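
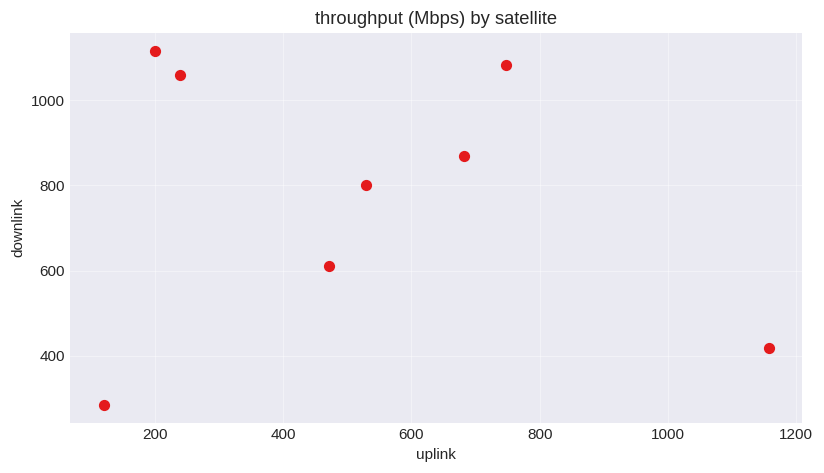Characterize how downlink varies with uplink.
Points are roughly uncorrelated; weak (|r| ≈ 0.2).

no clear correlation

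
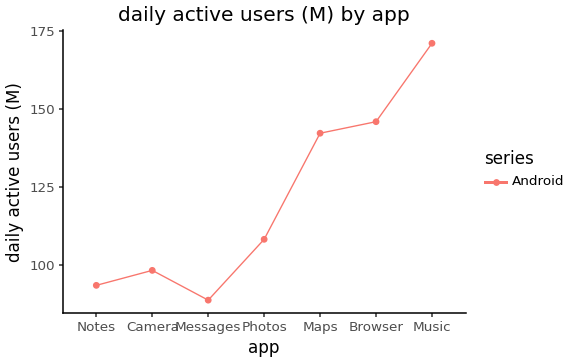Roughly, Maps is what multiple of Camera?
Maps ≈ 140, Camera ≈ 100; 140/100 ≈ 1.4.

≈ 1.4×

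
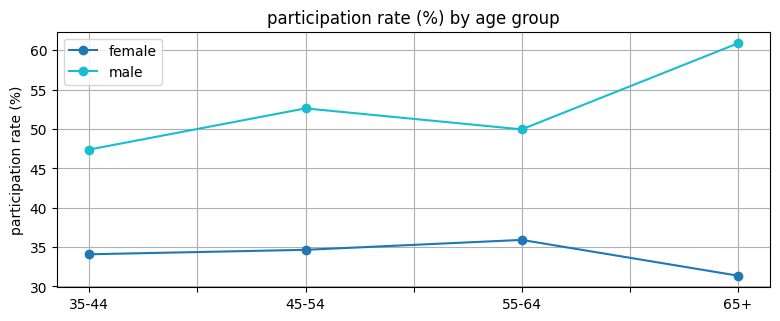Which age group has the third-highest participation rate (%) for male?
55-64

Top 4 for male: 65+ ≈ 60, 45-54 ≈ 55, 55-64 ≈ 50, 35-44 ≈ 45.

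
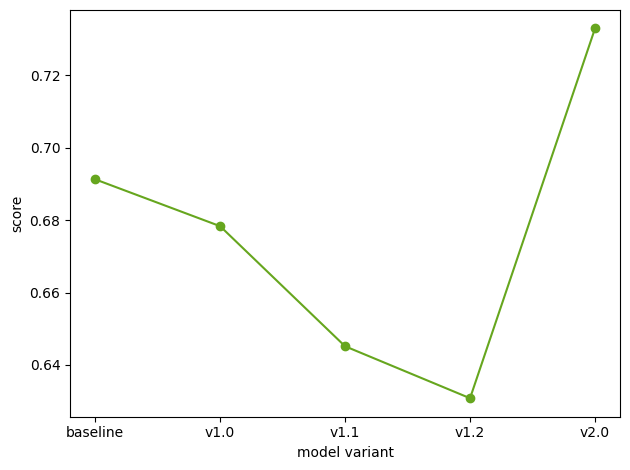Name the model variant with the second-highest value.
baseline

Top 3: v2.0 ≈ 0.73, baseline ≈ 0.69, v1.0 ≈ 0.68.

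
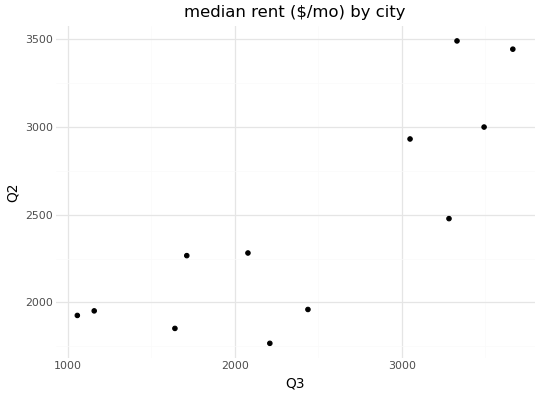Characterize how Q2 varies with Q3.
positive, strong

Points are positively correlated; strong (|r| ≈ 0.8).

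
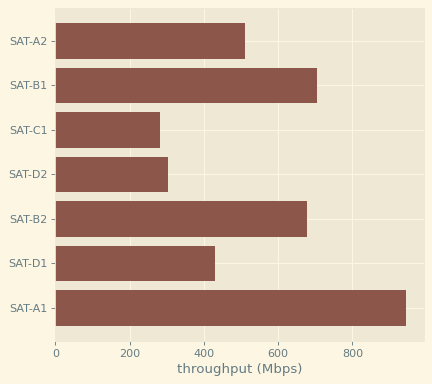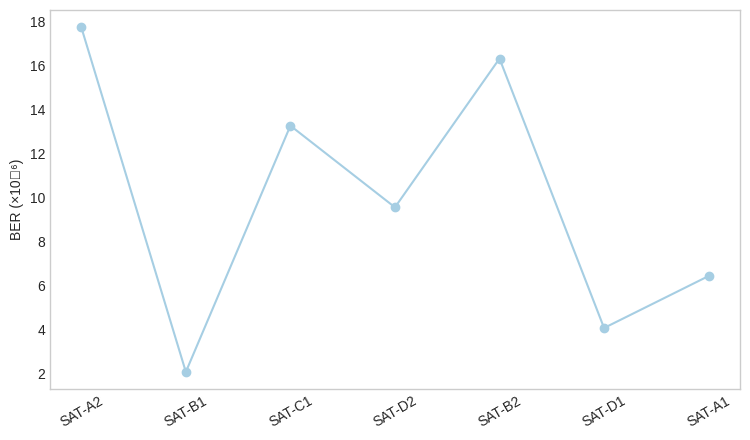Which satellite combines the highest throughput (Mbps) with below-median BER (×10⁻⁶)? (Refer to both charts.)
Chart 2 median BER (×10⁻⁶) ≈ 10; below-median satellites: SAT-B1, SAT-D1, SAT-A1. Among those, SAT-A1 has the highest throughput (Mbps) (≈ 900).

SAT-A1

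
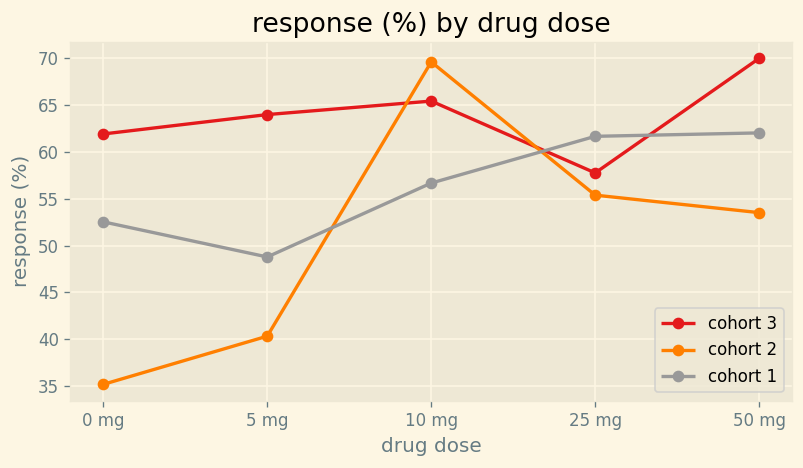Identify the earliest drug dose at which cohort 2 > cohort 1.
10 mg

5 mg: cohort 2 ≈ 40 vs cohort 1 ≈ 50 (not yet); 10 mg: cohort 2 ≈ 70 vs cohort 1 ≈ 55 (first crossover).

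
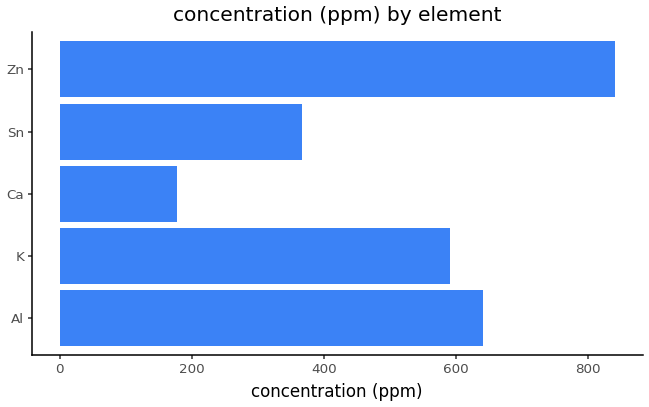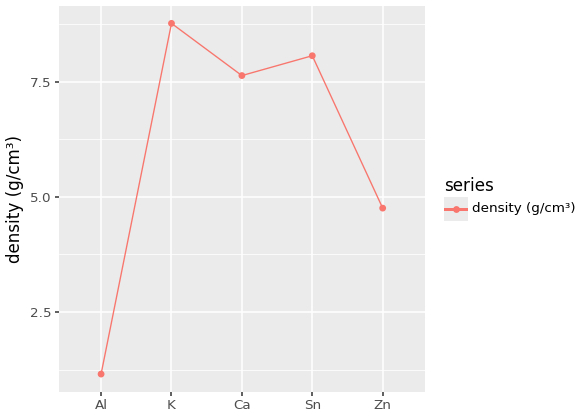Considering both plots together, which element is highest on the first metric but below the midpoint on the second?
Zn

Chart 2 median density (g/cm³) ≈ 8; below-median elements: Al, Zn. Among those, Zn has the highest concentration (ppm) (≈ 800).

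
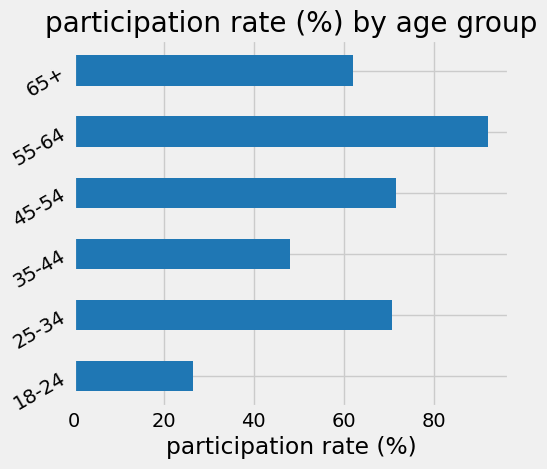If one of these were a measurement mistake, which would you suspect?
18-24

18-24 ≈ 30; the rest sit between ≈ 50 and ≈ 90.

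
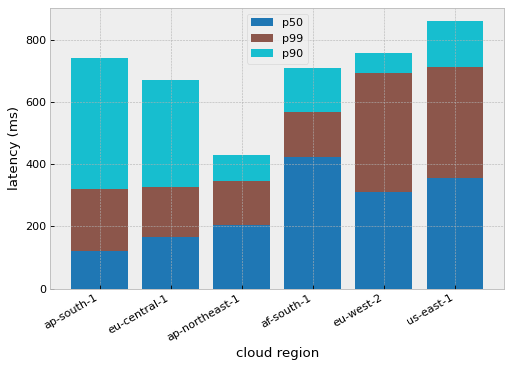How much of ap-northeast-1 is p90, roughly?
p90 top ≈ 400, bottom ≈ 300; segment ≈ 100.

≈ 100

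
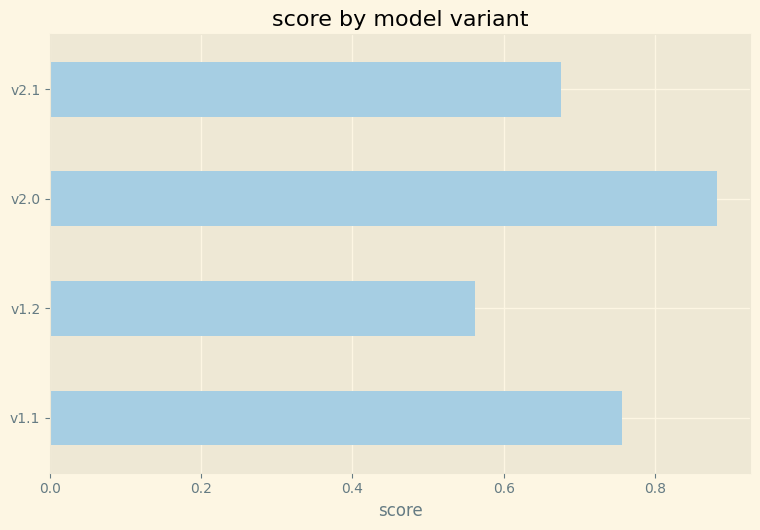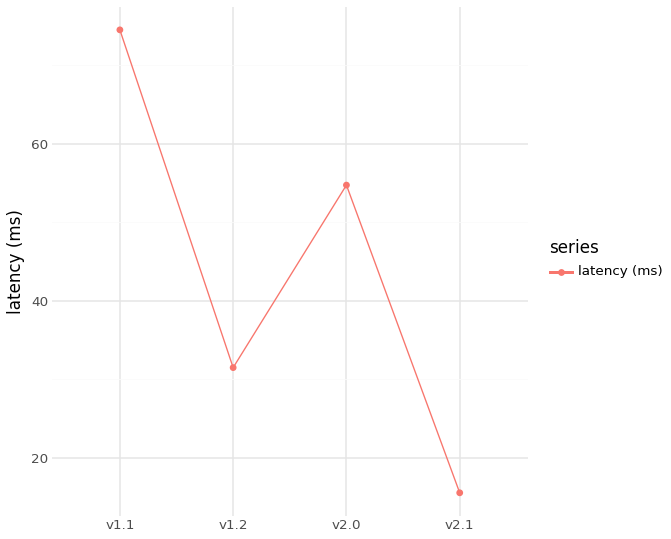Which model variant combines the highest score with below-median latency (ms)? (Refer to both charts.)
v2.1

Chart 2 median latency (ms) ≈ 40; below-median model variants: v1.2, v2.1. Among those, v2.1 has the highest score (≈ 0.7).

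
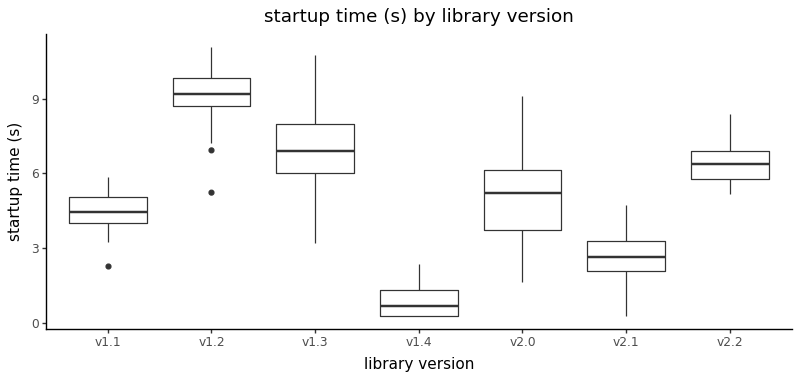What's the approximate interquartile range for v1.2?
≈ 1

Q3 ≈ 10, Q1 ≈ 9; IQR ≈ 1.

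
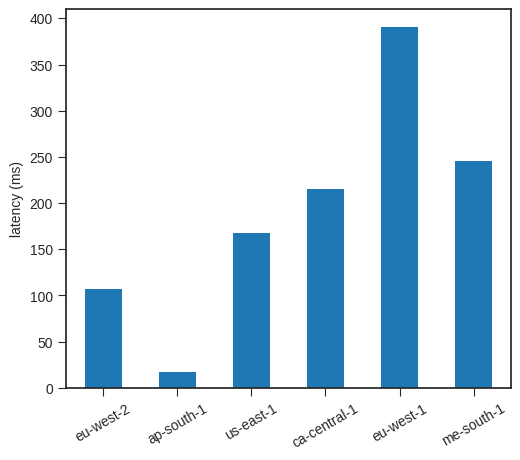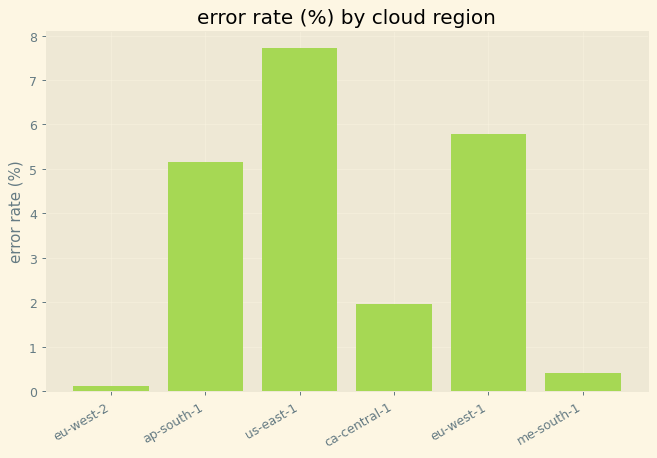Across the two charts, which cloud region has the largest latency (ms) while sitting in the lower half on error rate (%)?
me-south-1

Chart 2 median error rate (%) ≈ 4; below-median cloud regions: eu-west-2, ca-central-1, me-south-1. Among those, me-south-1 has the highest latency (ms) (≈ 250).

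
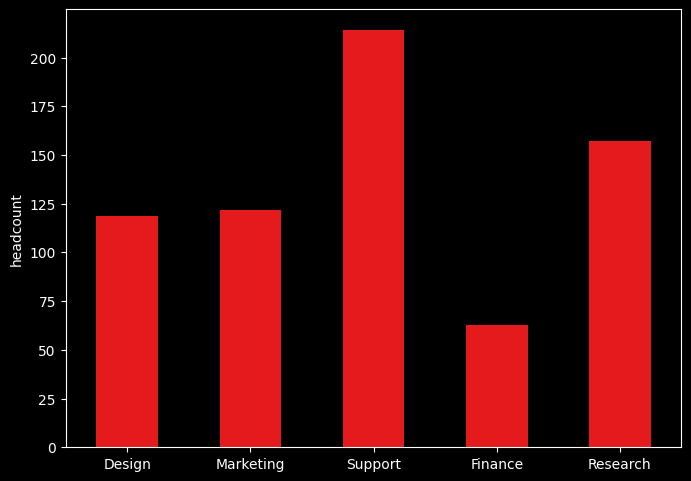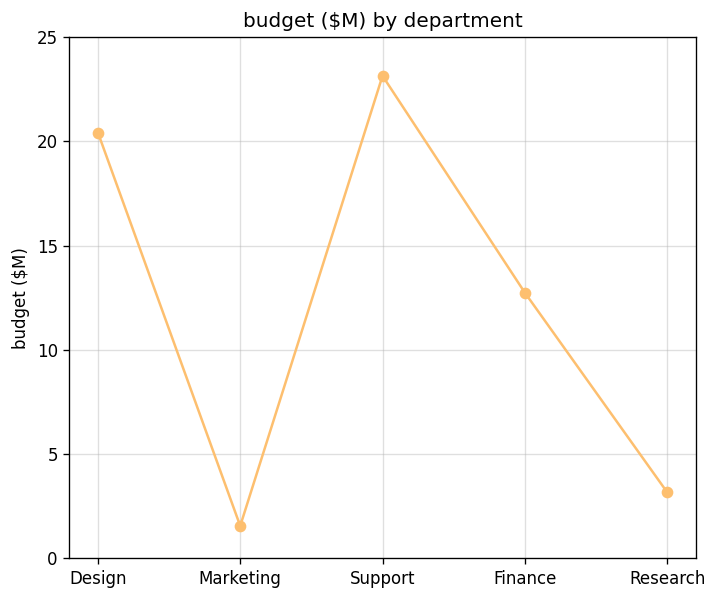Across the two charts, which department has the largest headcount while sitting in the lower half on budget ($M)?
Chart 2 median budget ($M) ≈ 15; below-median departments: Marketing, Research. Among those, Research has the highest headcount (≈ 160).

Research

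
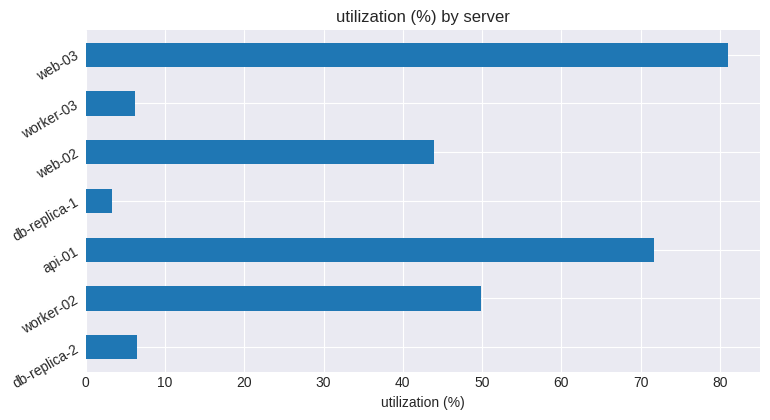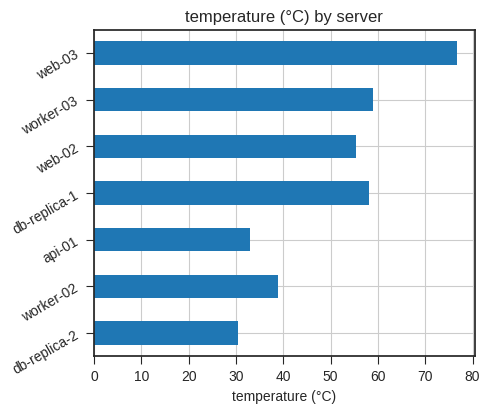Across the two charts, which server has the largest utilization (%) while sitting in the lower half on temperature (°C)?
Chart 2 median temperature (°C) ≈ 60; below-median servers: db-replica-2, worker-02, api-01. Among those, api-01 has the highest utilization (%) (≈ 70).

api-01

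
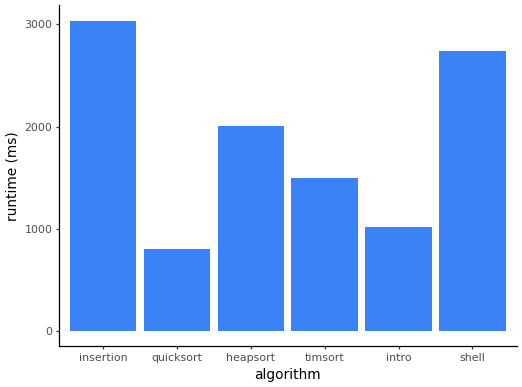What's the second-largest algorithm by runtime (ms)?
shell

Top 3: insertion ≈ 3000, shell ≈ 2500, heapsort ≈ 2000.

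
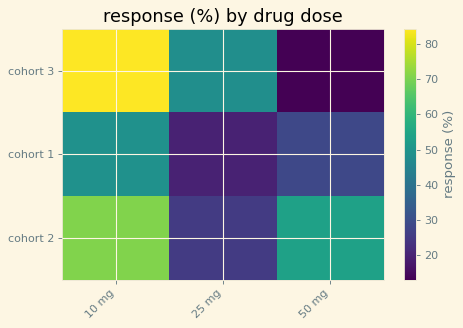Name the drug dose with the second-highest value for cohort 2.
50 mg

Top 3 for cohort 2: 10 mg ≈ 70, 50 mg ≈ 50, 25 mg ≈ 30.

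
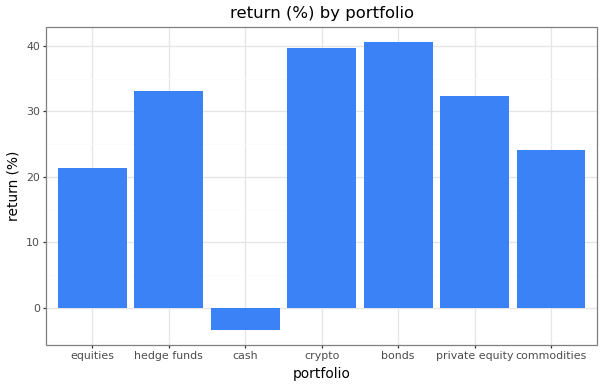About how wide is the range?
Max bonds ≈ 40, min cash ≈ -5; range ≈ 45.

≈ 45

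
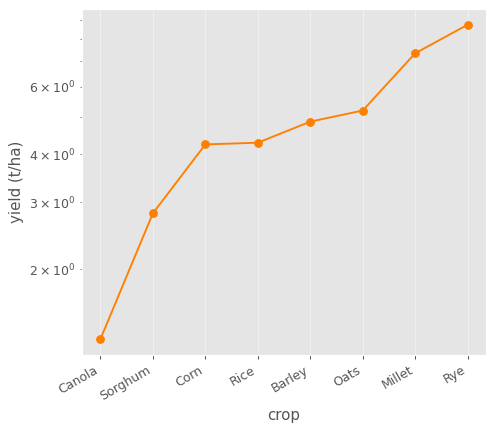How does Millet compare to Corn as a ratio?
≈ 1.75×

Millet ≈ 7, Corn ≈ 4; 7/4 ≈ 1.75.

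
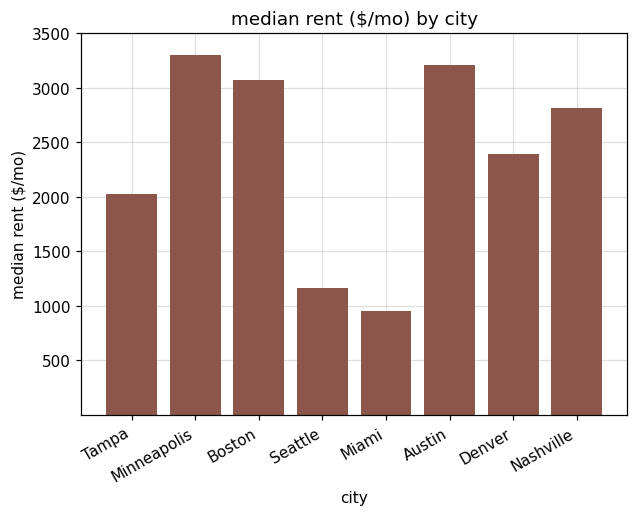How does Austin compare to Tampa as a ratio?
≈ 1.5×

Austin ≈ 3000, Tampa ≈ 2000; 3000/2000 ≈ 1.5.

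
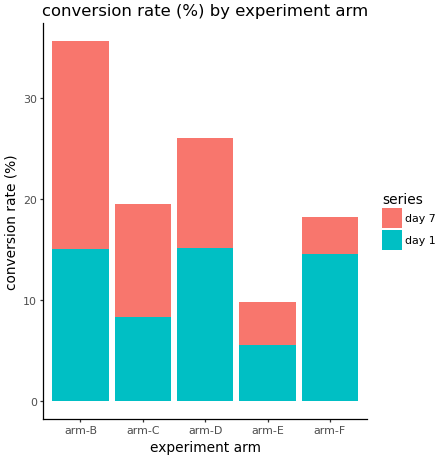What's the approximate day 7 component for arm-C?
day 7 top ≈ 20, bottom ≈ 10; segment ≈ 10.

≈ 10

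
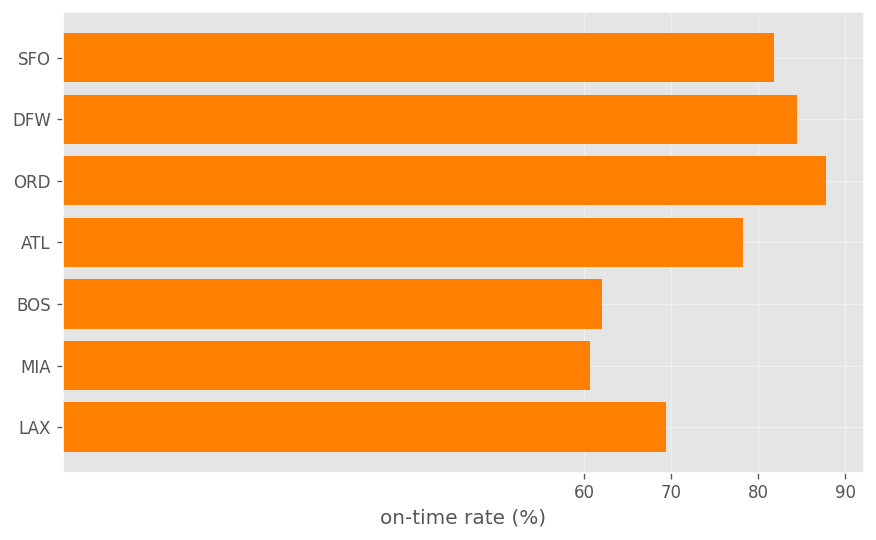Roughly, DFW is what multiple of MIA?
DFW ≈ 80, MIA ≈ 60; 80/60 ≈ 1.33.

≈ 1.33×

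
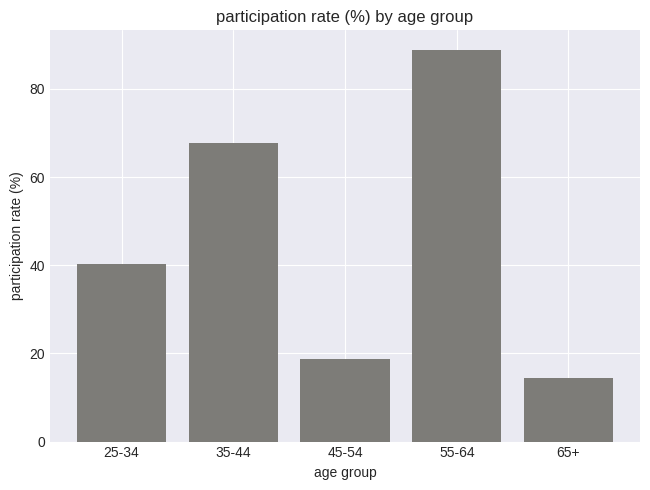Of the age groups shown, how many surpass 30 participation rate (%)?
Above 30: 25-34, 35-44, 55-64.

3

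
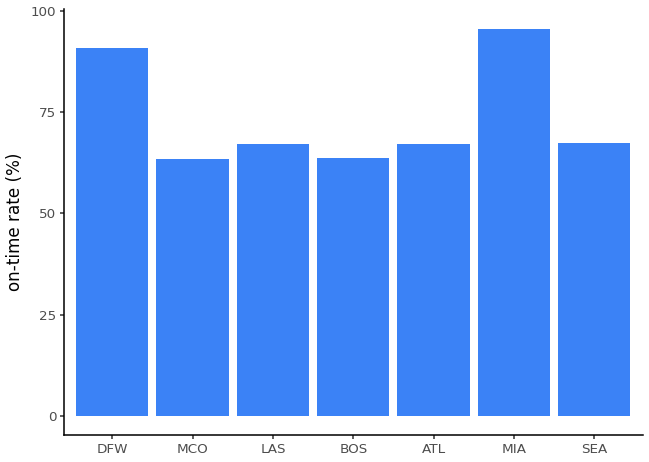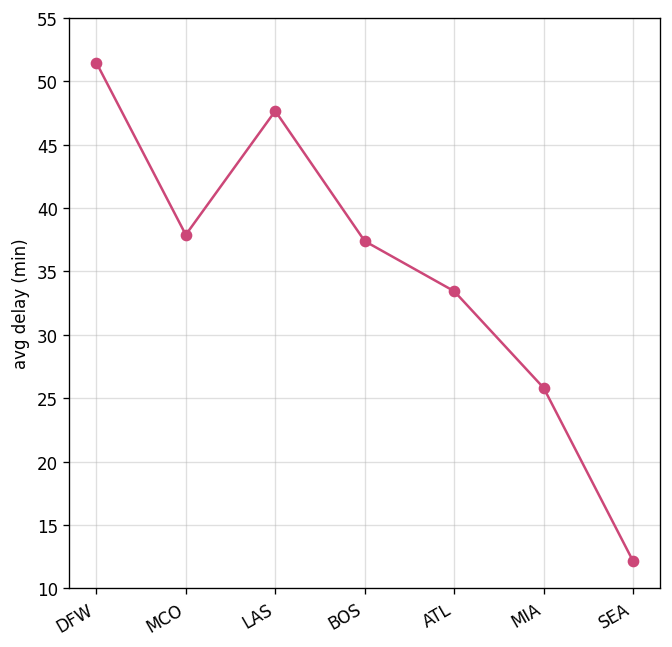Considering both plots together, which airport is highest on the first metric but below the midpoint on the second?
Chart 2 median avg delay (min) ≈ 35; below-median airports: ATL, MIA, SEA. Among those, MIA has the highest on-time rate (%) (≈ 100).

MIA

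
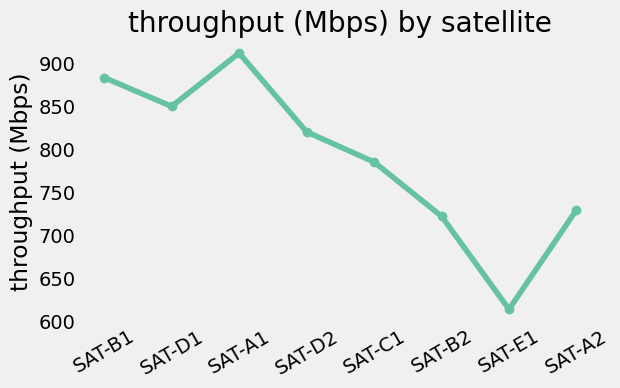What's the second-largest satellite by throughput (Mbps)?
SAT-B1

Top 3: SAT-A1 ≈ 900, SAT-B1 ≈ 875, SAT-D1 ≈ 850.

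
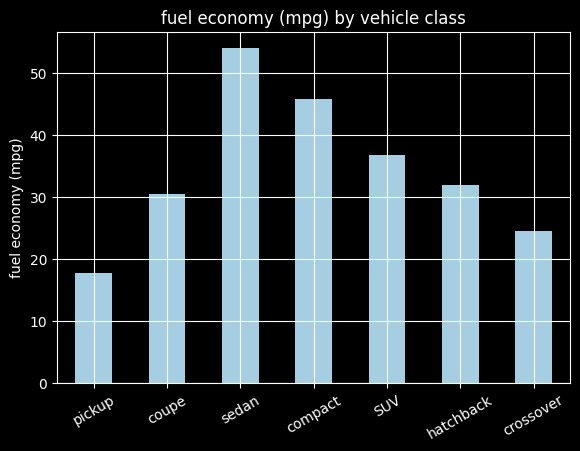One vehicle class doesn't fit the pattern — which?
sedan

sedan ≈ 55; the rest sit between ≈ 20 and ≈ 45.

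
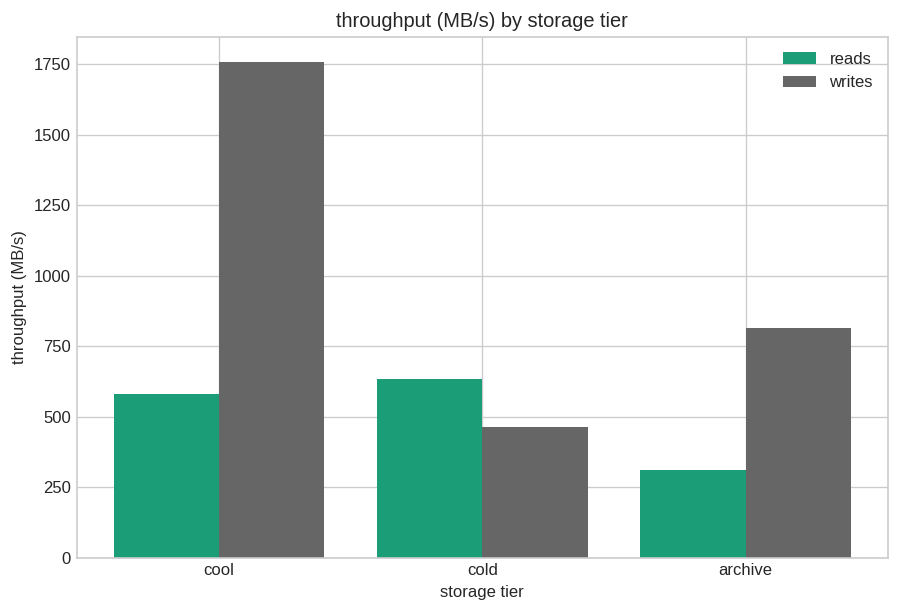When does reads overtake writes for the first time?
cold

cool: reads ≈ 600 vs writes ≈ 1800 (not yet); cold: reads ≈ 600 vs writes ≈ 400 (first crossover).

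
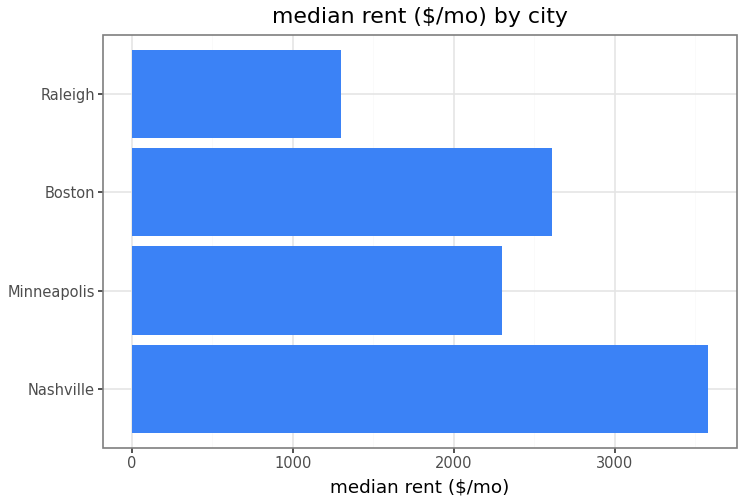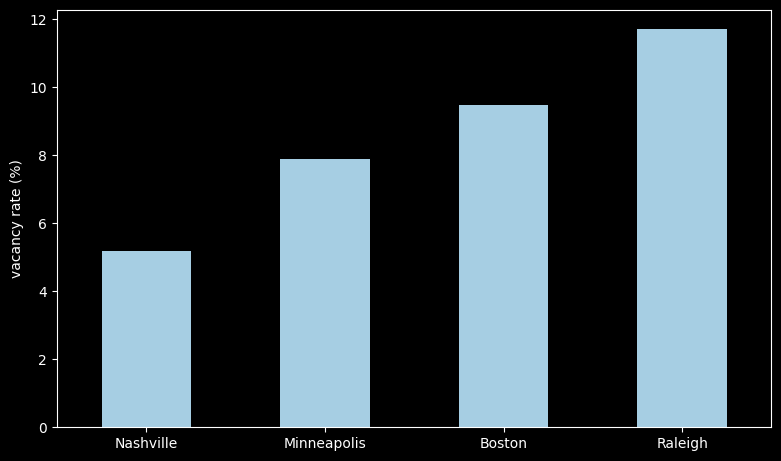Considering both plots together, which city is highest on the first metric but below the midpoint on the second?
Chart 2 median vacancy rate (%) ≈ 8; below-median cities: Nashville, Minneapolis. Among those, Nashville has the highest median rent ($/mo) (≈ 3500).

Nashville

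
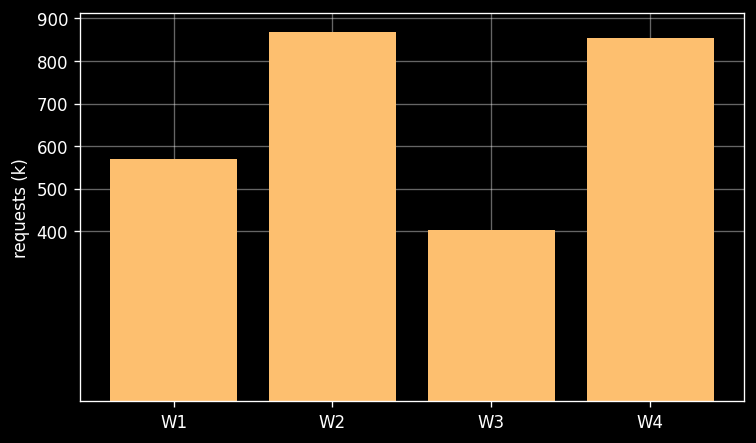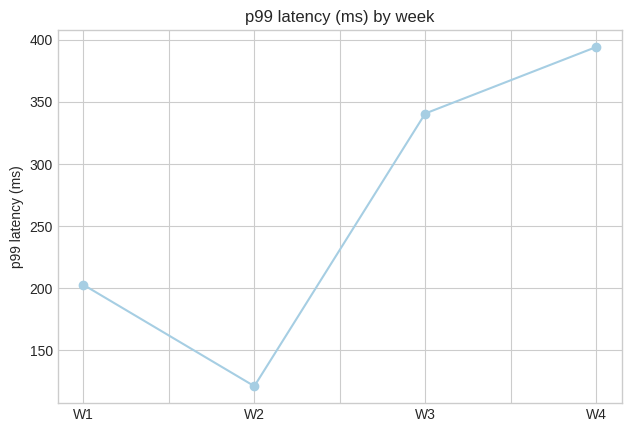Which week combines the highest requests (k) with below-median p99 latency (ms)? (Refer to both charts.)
Chart 2 median p99 latency (ms) ≈ 250; below-median weeks: W1, W2. Among those, W2 has the highest requests (k) (≈ 900).

W2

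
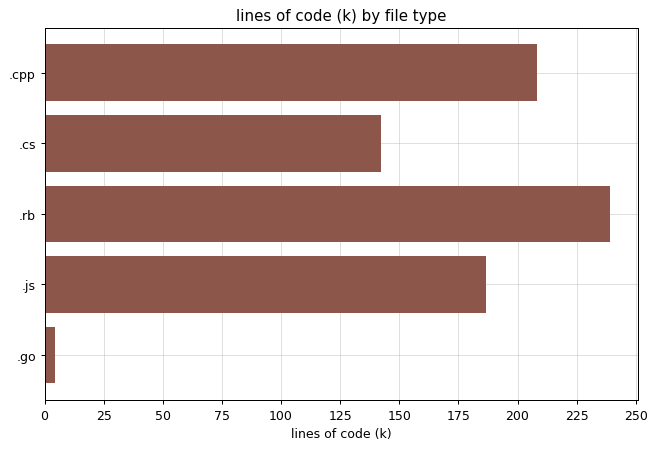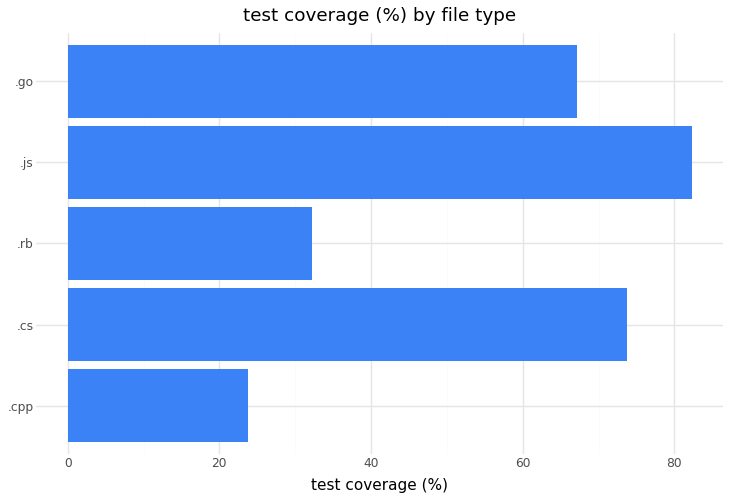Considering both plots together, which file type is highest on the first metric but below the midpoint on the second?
Chart 2 median test coverage (%) ≈ 70; below-median file types: .cpp, .rb. Among those, .rb has the highest lines of code (k) (≈ 250).

.rb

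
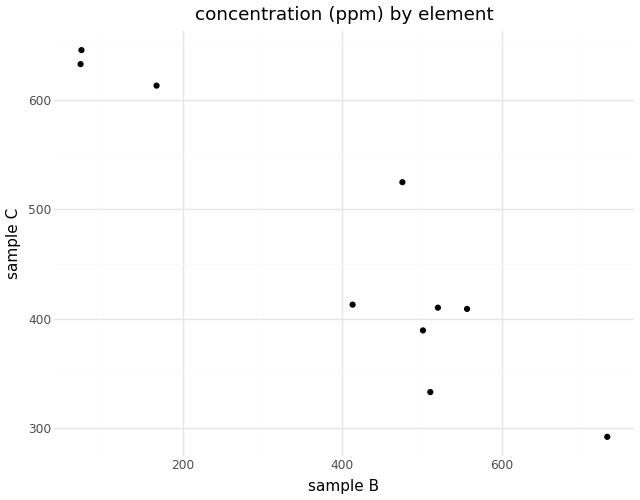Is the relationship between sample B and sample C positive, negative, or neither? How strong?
Points are negatively correlated; strong (|r| ≈ 0.9).

negative, strong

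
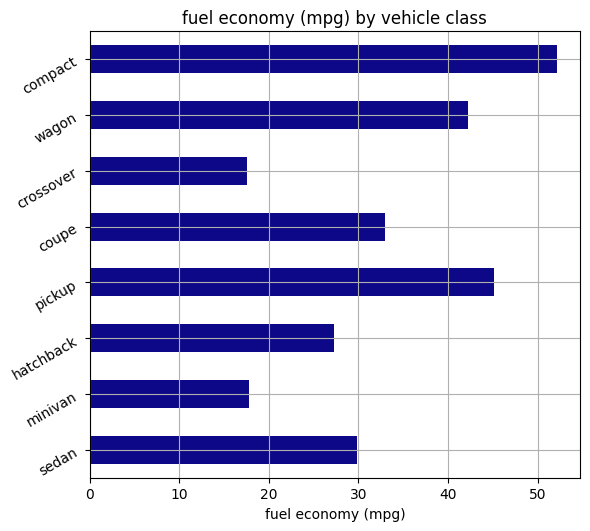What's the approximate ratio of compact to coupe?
≈ 1.43×

compact ≈ 50, coupe ≈ 35; 50/35 ≈ 1.43.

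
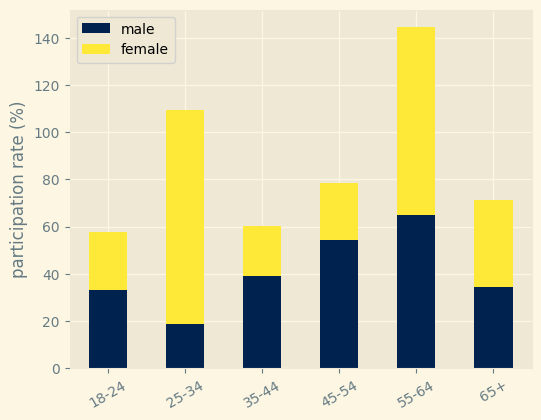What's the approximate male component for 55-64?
male top ≈ 60, bottom ≈ 0; segment ≈ 60.

≈ 60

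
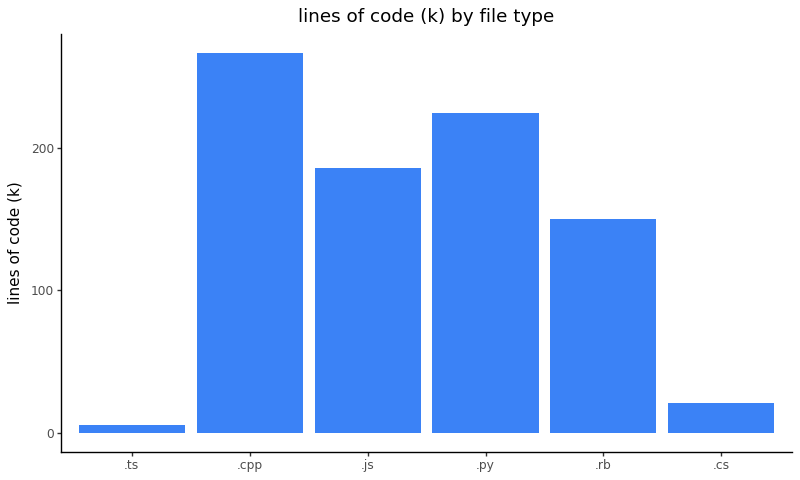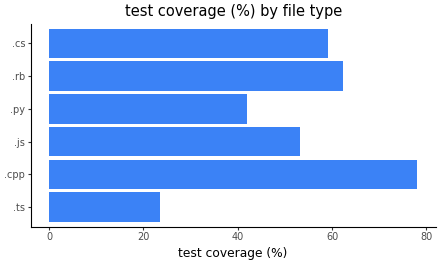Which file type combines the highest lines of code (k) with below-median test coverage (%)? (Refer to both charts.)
Chart 2 median test coverage (%) ≈ 60; below-median file types: .ts, .js, .py. Among those, .py has the highest lines of code (k) (≈ 225).

.py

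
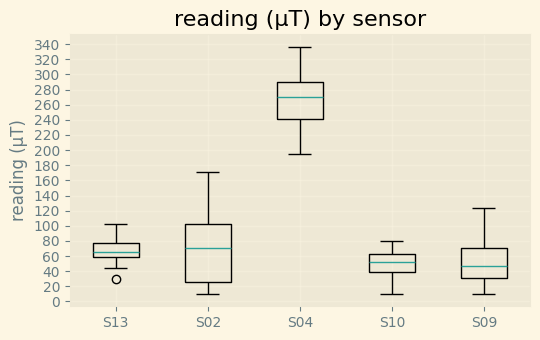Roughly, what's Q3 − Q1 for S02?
≈ 80

Q3 ≈ 100, Q1 ≈ 20; IQR ≈ 80.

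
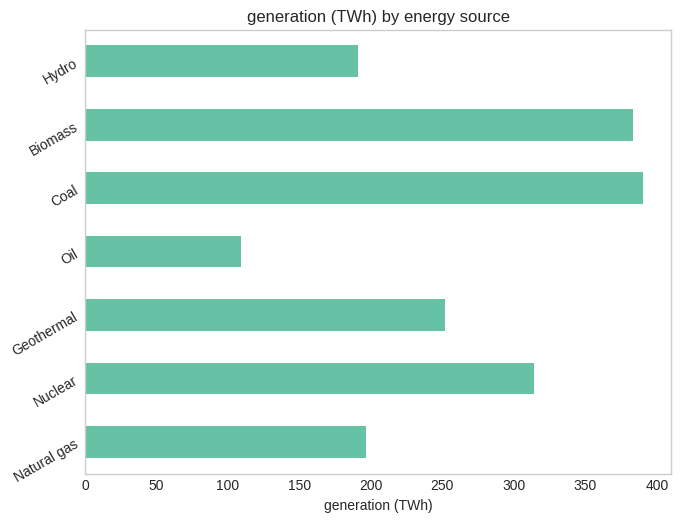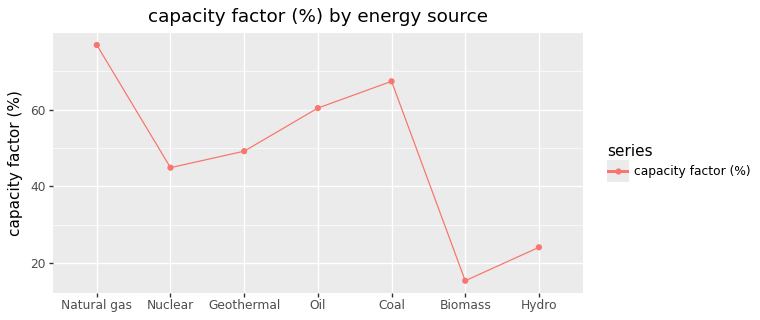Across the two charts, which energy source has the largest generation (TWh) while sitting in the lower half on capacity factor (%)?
Chart 2 median capacity factor (%) ≈ 50; below-median energy sources: Nuclear, Biomass, Hydro. Among those, Biomass has the highest generation (TWh) (≈ 400).

Biomass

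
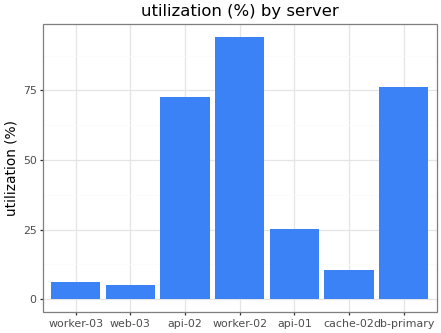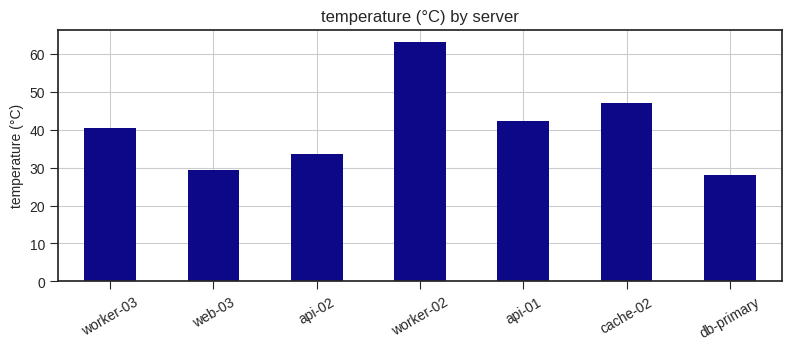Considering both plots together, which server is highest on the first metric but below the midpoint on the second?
db-primary

Chart 2 median temperature (°C) ≈ 40; below-median servers: web-03, api-02, db-primary. Among those, db-primary has the highest utilization (%) (≈ 80).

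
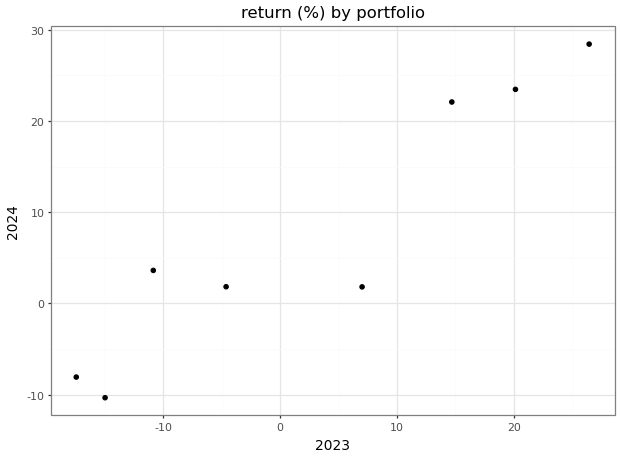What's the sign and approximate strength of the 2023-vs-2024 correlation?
Points are positively correlated; strong (|r| ≈ 0.9).

positive, strong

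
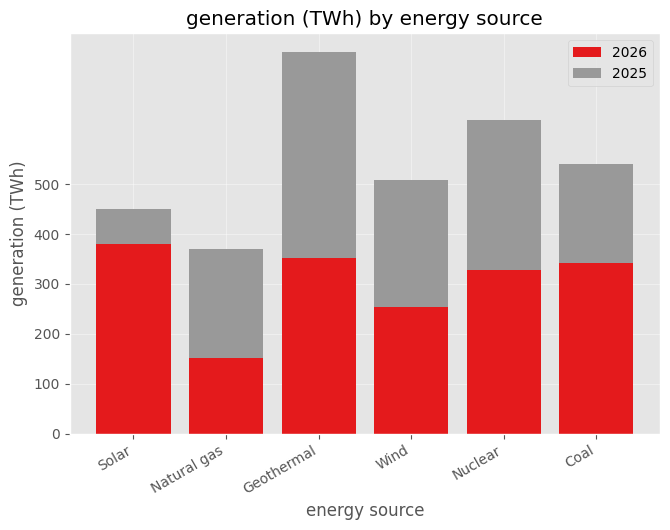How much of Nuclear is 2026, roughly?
2026 top ≈ 300, bottom ≈ 0; segment ≈ 300.

≈ 300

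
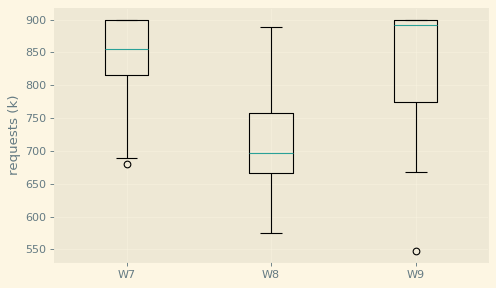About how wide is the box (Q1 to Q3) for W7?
≈ 80

Q3 ≈ 900, Q1 ≈ 820; IQR ≈ 80.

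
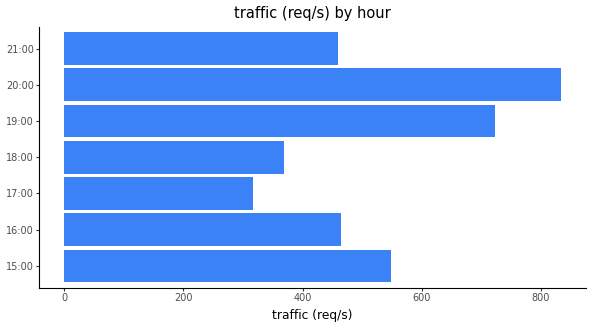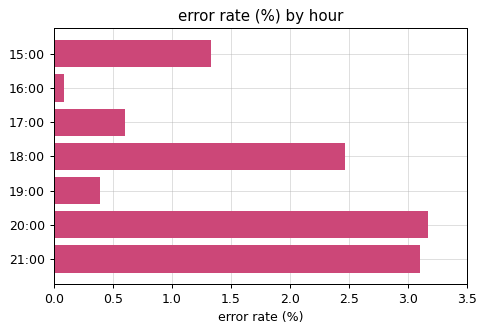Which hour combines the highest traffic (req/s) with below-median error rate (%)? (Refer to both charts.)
Chart 2 median error rate (%) ≈ 1.5; below-median hours: 16:00, 17:00, 19:00. Among those, 19:00 has the highest traffic (req/s) (≈ 700).

19:00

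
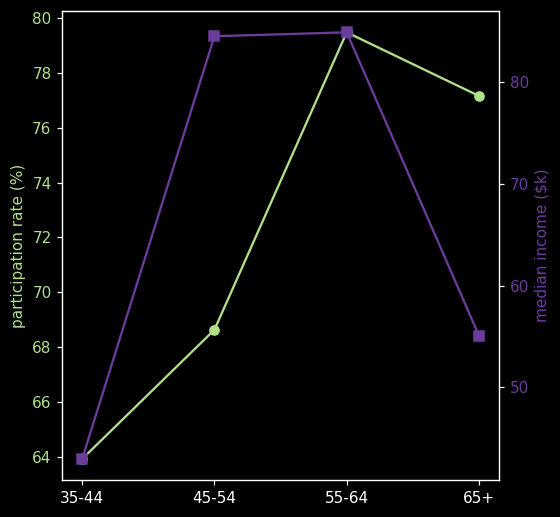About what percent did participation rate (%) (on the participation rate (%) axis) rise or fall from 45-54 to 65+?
≈ +14.7%

45-54 ≈ 68, 65+ ≈ 78; (78 − 68) / 68 ≈ +14.7%.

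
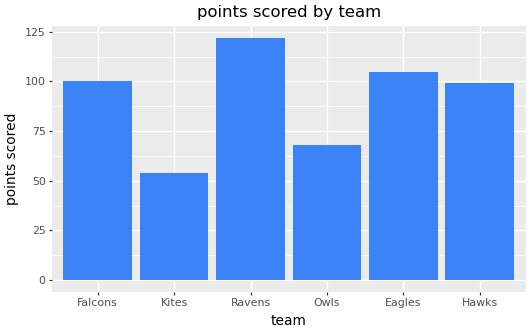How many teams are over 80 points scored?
4

Above 80: Falcons, Ravens, Eagles, Hawks.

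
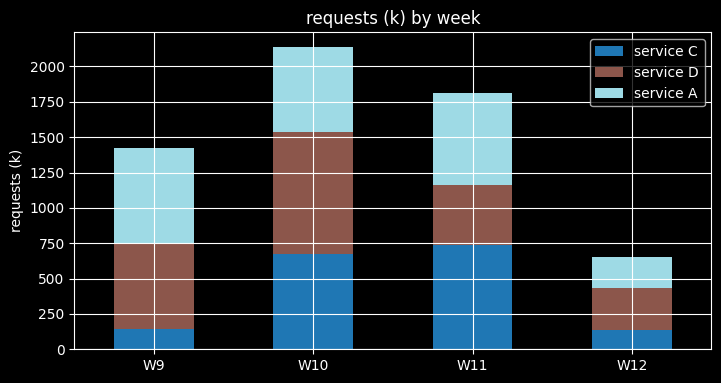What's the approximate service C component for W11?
service C top ≈ 800, bottom ≈ 0; segment ≈ 800.

≈ 800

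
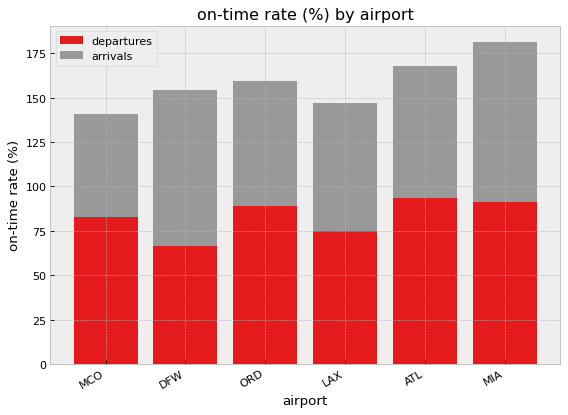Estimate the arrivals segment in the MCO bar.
arrivals top ≈ 140, bottom ≈ 80; segment ≈ 60.

≈ 60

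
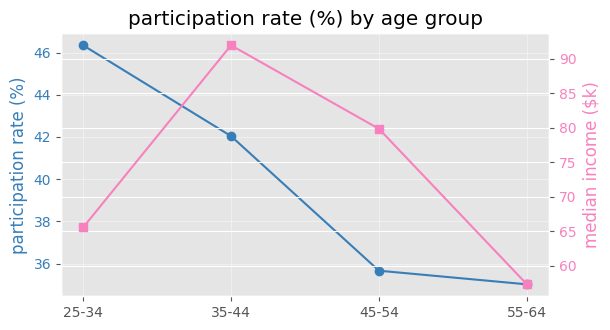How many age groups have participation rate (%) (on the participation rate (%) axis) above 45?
1

Above 45: 25-34.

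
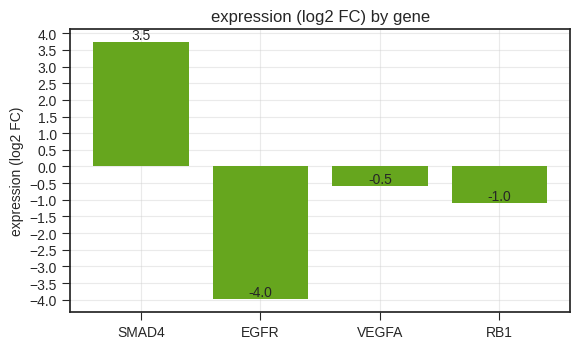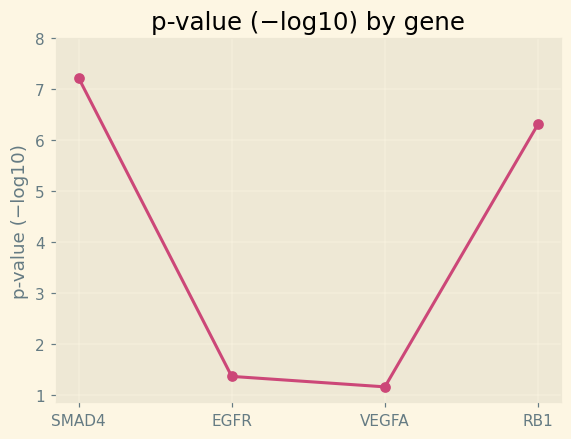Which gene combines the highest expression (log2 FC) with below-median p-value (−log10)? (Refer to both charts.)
VEGFA

Chart 2 median p-value (−log10) ≈ 4; below-median genes: EGFR, VEGFA. Among those, VEGFA has the highest expression (log2 FC) (≈ -0.5).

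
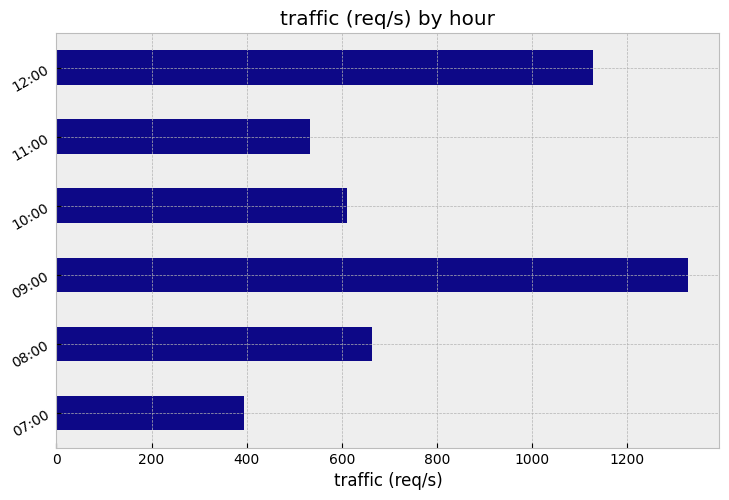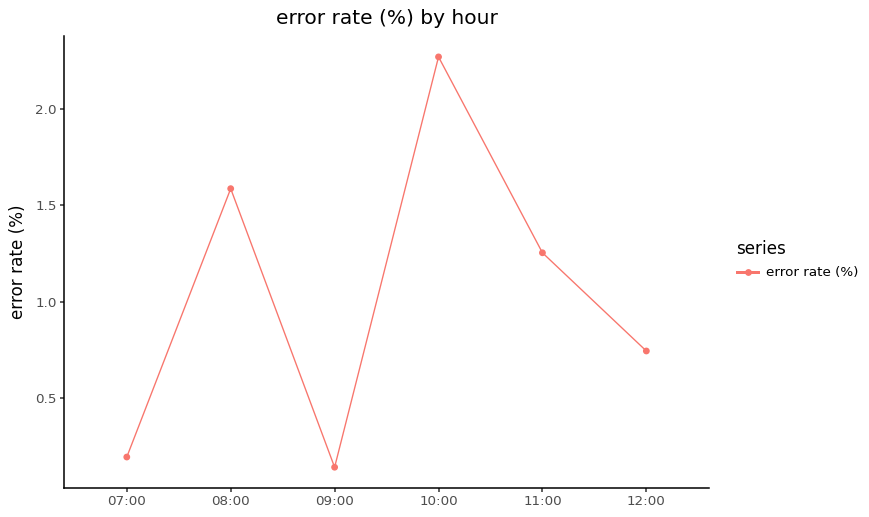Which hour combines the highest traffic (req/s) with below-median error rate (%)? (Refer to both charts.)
09:00

Chart 2 median error rate (%) ≈ 1; below-median hours: 07:00, 09:00, 12:00. Among those, 09:00 has the highest traffic (req/s) (≈ 1400).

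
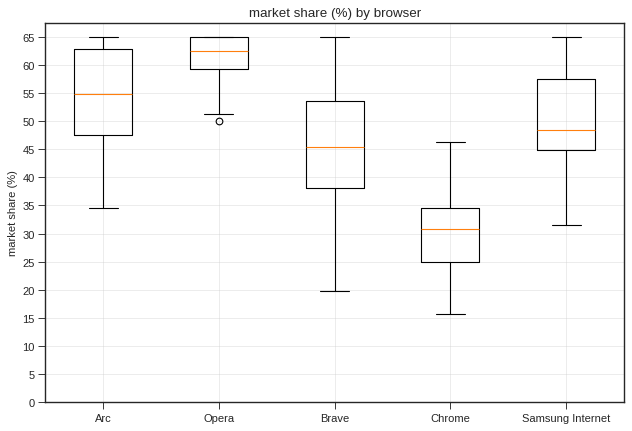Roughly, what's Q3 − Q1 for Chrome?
Q3 ≈ 35, Q1 ≈ 25; IQR ≈ 10.

≈ 10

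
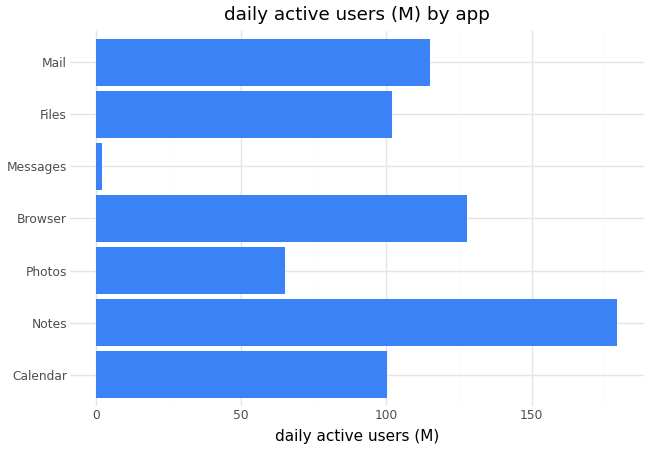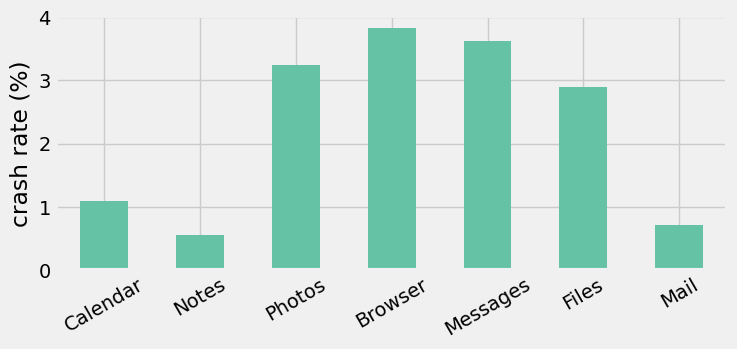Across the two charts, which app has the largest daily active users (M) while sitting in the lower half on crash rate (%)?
Notes

Chart 2 median crash rate (%) ≈ 3; below-median apps: Calendar, Notes, Mail. Among those, Notes has the highest daily active users (M) (≈ 180).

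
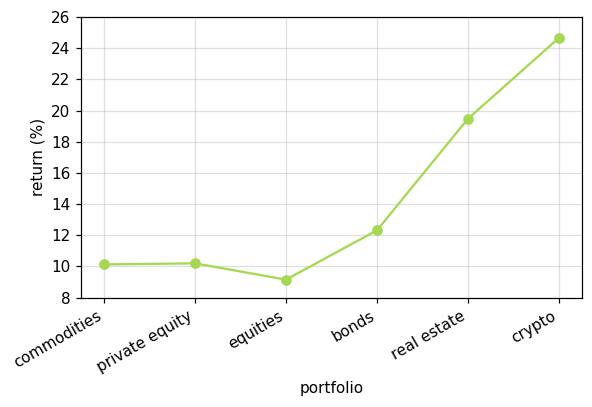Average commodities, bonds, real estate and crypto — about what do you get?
≈ 16

(10 + 12 + 20 + 24) / 4 ≈ 16.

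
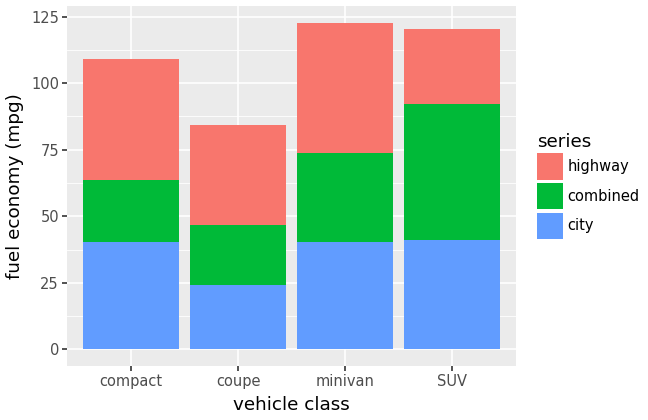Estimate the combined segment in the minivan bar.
≈ 40

combined top ≈ 80, bottom ≈ 40; segment ≈ 40.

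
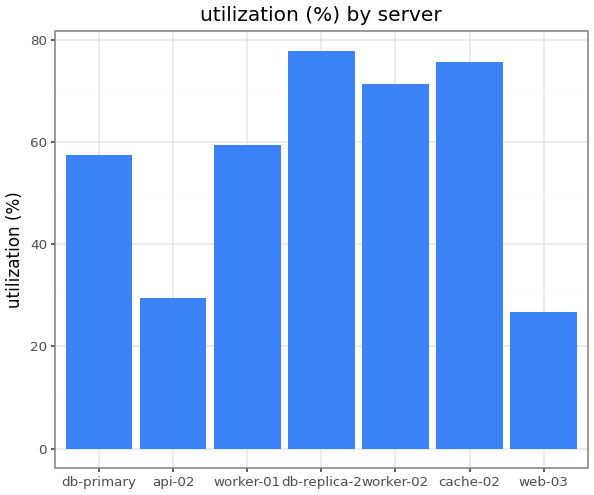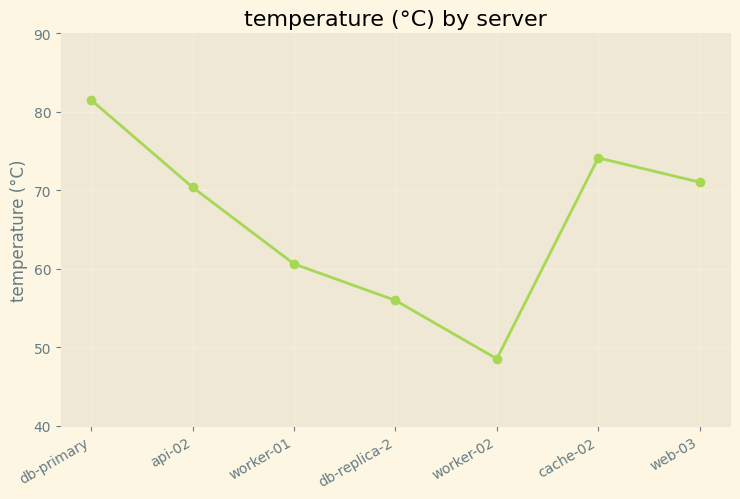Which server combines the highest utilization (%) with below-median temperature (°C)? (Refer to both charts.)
db-replica-2

Chart 2 median temperature (°C) ≈ 70; below-median servers: worker-01, db-replica-2, worker-02. Among those, db-replica-2 has the highest utilization (%) (≈ 80).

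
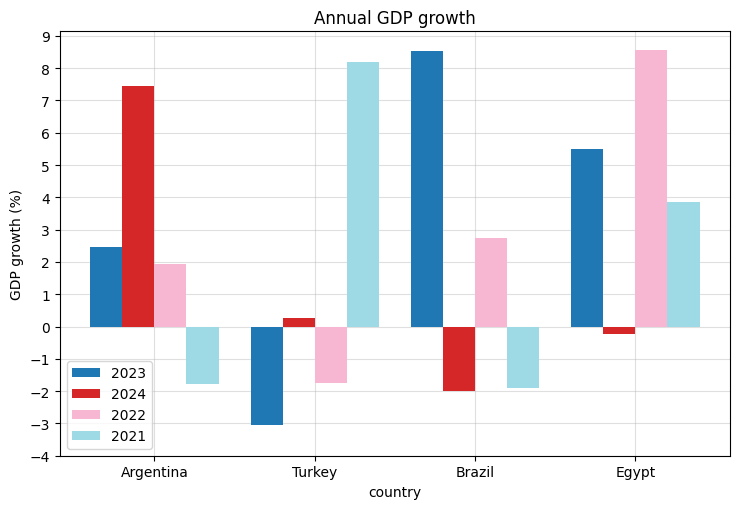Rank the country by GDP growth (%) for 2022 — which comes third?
Argentina

Top 4 for 2022: Egypt ≈ 9, Brazil ≈ 3, Argentina ≈ 2, Turkey ≈ -2.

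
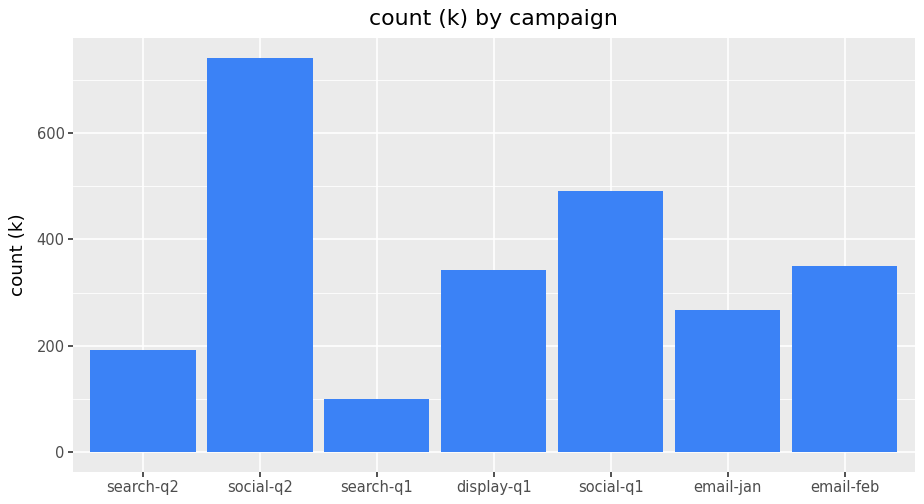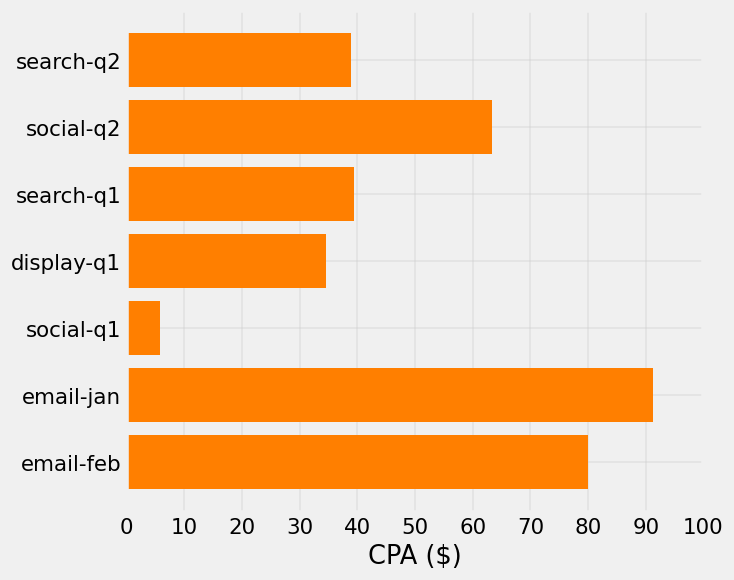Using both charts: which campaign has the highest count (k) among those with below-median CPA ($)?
Chart 2 median CPA ($) ≈ 40; below-median campaigns: search-q2, display-q1, social-q1. Among those, social-q1 has the highest count (k) (≈ 500).

social-q1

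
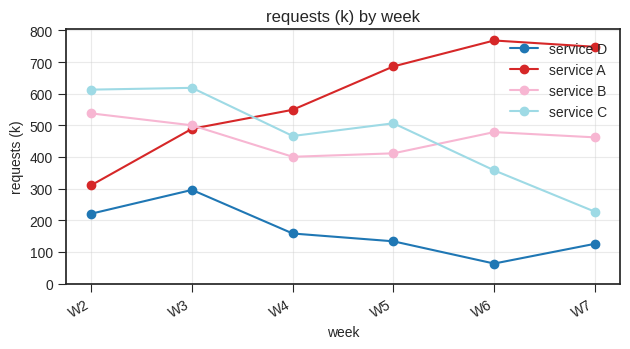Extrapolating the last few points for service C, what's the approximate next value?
≈ 50

Last three: 500, 400, 200 → slope ≈ -150/step → next ≈ 50.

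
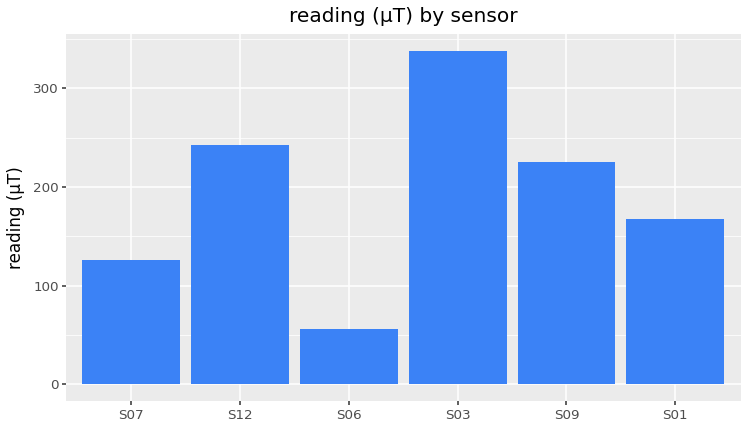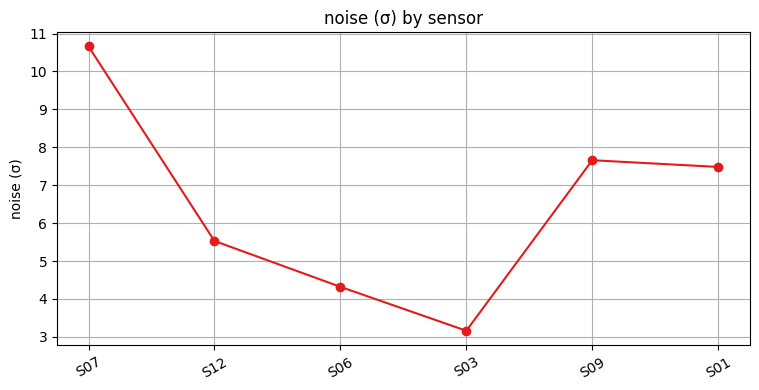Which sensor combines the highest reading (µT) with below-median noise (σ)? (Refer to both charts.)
S03

Chart 2 median noise (σ) ≈ 7; below-median sensors: S12, S06, S03. Among those, S03 has the highest reading (µT) (≈ 350).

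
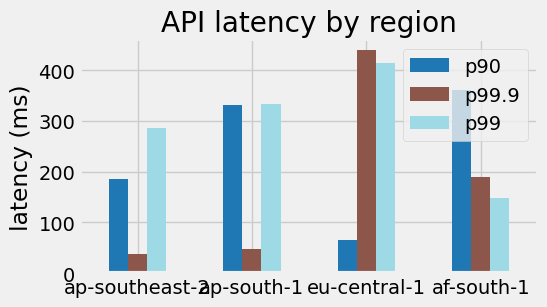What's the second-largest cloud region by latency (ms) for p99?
Top 3 for p99: eu-central-1 ≈ 400, ap-south-1 ≈ 350, ap-southeast-2 ≈ 300.

ap-south-1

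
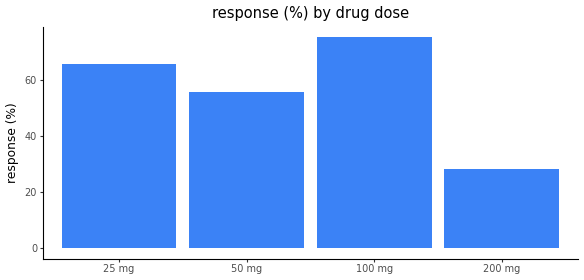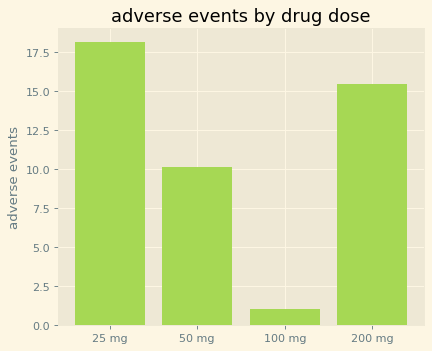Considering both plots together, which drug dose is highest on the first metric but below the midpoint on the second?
100 mg

Chart 2 median adverse events ≈ 12; below-median drug doses: 50 mg, 100 mg. Among those, 100 mg has the highest response (%) (≈ 80).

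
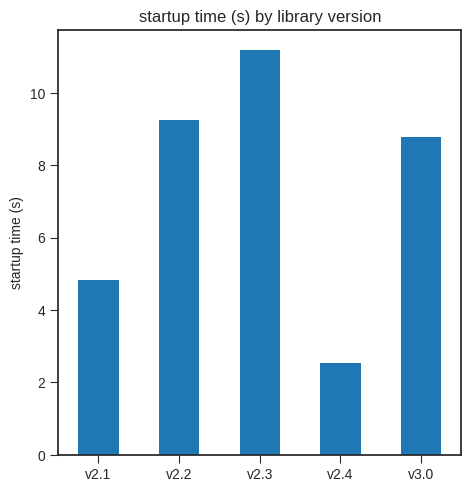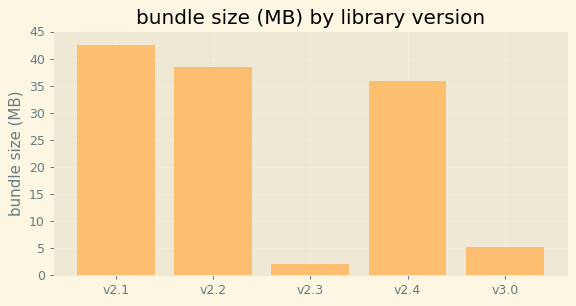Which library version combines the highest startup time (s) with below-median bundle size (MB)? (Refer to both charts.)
v2.3

Chart 2 median bundle size (MB) ≈ 35; below-median library versions: v2.3, v3.0. Among those, v2.3 has the highest startup time (s) (≈ 12).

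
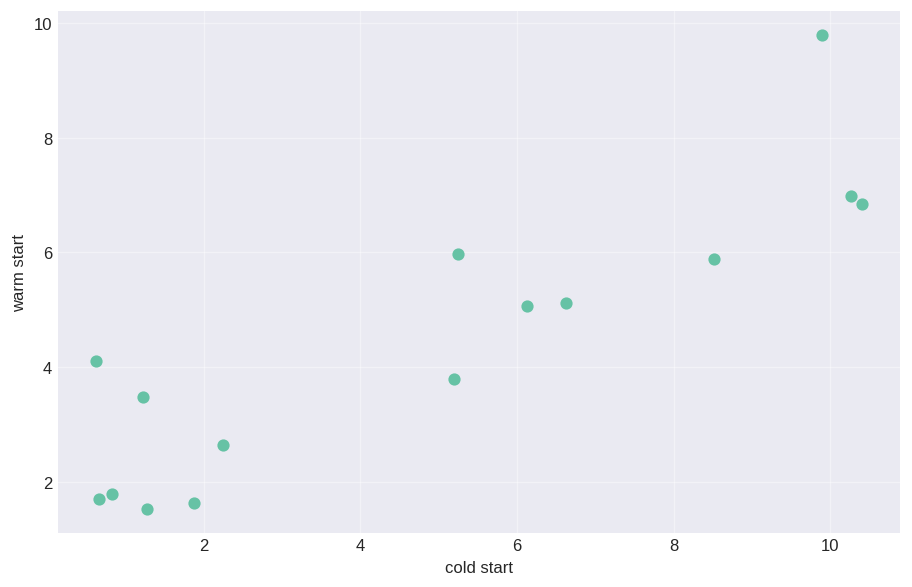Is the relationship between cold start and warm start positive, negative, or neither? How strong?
Points are positively correlated; strong (|r| ≈ 0.9).

positive, strong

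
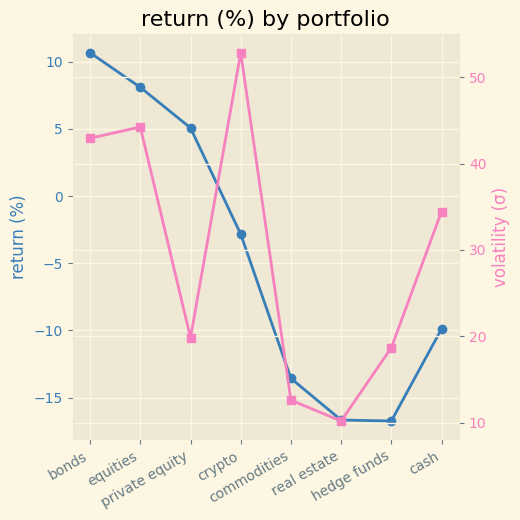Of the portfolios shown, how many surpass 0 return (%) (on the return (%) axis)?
Above 0: bonds, equities, private equity.

3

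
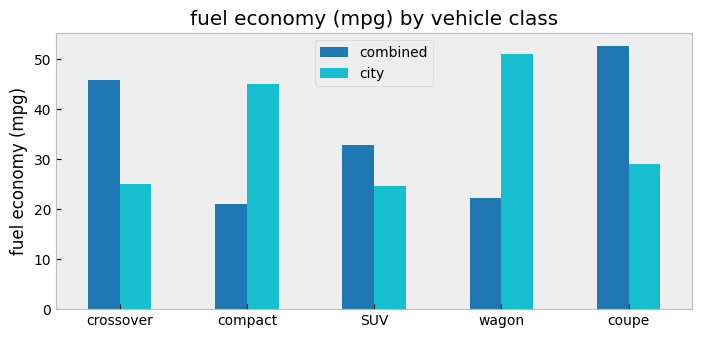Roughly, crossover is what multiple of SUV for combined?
≈ 1.29×

crossover ≈ 45, SUV ≈ 35; 45/35 ≈ 1.29.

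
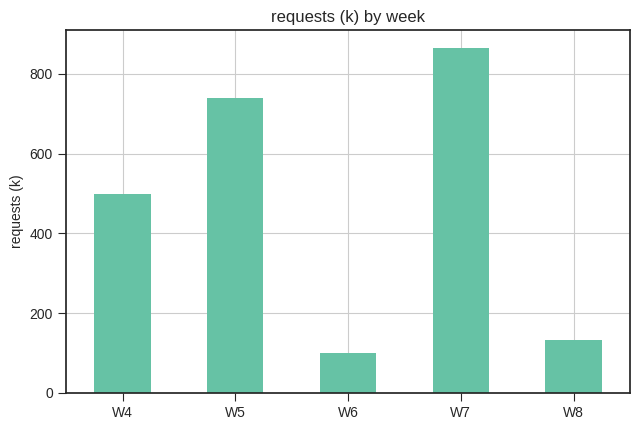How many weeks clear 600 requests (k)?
2

Above 600: W5, W7.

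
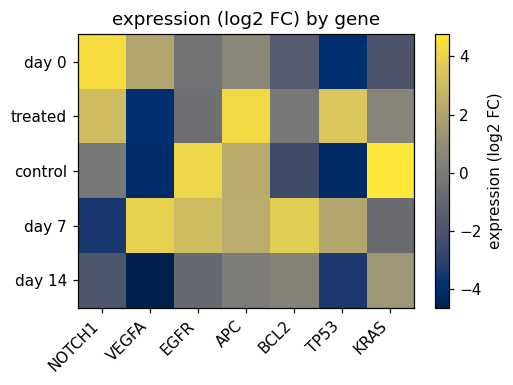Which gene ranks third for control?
APC

Top 4 for control: KRAS ≈ 5, EGFR ≈ 4, APC ≈ 2, NOTCH1 ≈ 0.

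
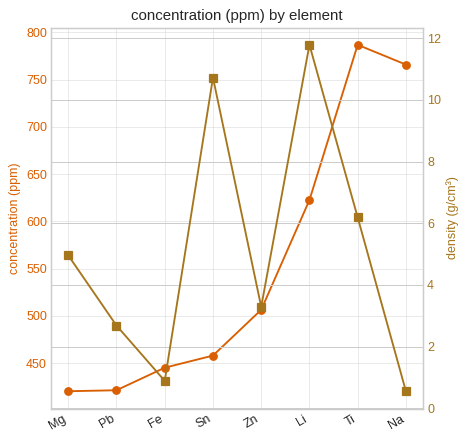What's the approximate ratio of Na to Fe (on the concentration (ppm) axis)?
≈ 1.67×

Na ≈ 750, Fe ≈ 450; 750/450 ≈ 1.67.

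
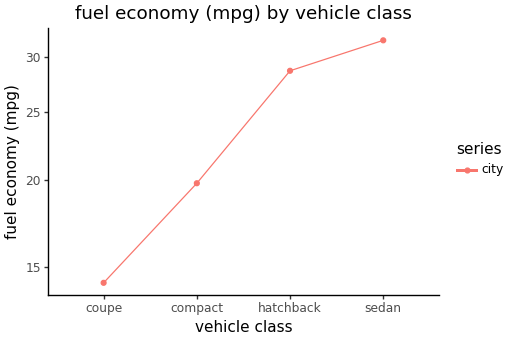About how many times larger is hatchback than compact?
hatchback ≈ 28, compact ≈ 20; 28/20 ≈ 1.4.

≈ 1.4×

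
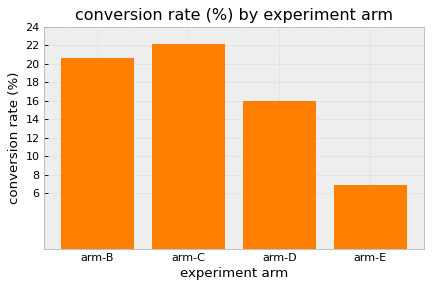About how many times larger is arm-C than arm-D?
≈ 1.38×

arm-C ≈ 22, arm-D ≈ 16; 22/16 ≈ 1.38.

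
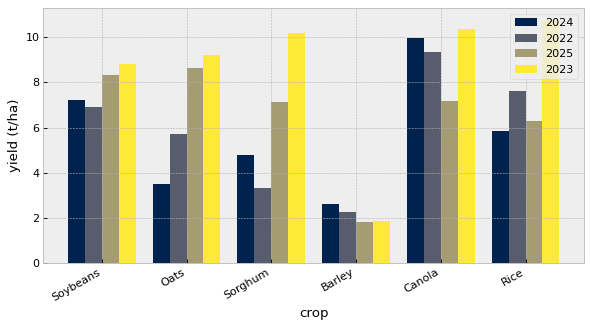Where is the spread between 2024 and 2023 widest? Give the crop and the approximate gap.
Oats, ≈ 6 t/ha

Oats: 2024 ≈ 3, 2023 ≈ 9 → gap ≈ 6. Next-largest (Sorghum) is only ≈ 5.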